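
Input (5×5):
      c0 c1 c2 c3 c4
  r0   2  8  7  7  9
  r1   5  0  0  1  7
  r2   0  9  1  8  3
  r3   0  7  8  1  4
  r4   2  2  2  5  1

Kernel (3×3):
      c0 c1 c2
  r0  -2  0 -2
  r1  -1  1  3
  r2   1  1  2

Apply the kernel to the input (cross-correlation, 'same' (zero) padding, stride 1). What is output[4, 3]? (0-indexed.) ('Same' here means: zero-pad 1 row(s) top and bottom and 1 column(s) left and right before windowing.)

-18

The receptive field on the zero-padded input at this output position is [8 1 4 / 2 5 1 / 0 0 0]. Elementwise product with the kernel and sum: 8·-2 + 4·-2 + 2·-1 + 5·1 + 1·3 + 0·1 + 0·1 + 0·2.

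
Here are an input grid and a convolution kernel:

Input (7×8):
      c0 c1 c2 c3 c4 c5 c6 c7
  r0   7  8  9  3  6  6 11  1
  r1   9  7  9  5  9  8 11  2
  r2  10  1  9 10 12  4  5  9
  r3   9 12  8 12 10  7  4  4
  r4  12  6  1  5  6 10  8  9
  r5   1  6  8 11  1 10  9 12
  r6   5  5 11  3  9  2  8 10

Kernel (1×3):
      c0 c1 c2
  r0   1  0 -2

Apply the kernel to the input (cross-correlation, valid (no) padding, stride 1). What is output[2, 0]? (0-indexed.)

-8

The receptive field on the input at this output position is [10 1 9]. Elementwise product with the kernel and sum: 10·1 + 9·-2.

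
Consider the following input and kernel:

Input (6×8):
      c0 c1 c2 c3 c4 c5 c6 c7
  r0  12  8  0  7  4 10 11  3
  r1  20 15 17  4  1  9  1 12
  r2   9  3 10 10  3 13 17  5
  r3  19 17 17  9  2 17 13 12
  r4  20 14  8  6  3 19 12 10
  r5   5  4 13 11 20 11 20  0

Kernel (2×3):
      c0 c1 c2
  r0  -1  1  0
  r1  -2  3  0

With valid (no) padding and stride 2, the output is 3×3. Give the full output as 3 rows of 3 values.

Output[0,0]: The receptive field on the input at this output position is [12 8 0 / 20 15 17]. Elementwise product with the kernel and sum: 12·-1 + 8·1 + 20·-2 + 15·3.

1 -15 31
7 -7 57
-4 5 9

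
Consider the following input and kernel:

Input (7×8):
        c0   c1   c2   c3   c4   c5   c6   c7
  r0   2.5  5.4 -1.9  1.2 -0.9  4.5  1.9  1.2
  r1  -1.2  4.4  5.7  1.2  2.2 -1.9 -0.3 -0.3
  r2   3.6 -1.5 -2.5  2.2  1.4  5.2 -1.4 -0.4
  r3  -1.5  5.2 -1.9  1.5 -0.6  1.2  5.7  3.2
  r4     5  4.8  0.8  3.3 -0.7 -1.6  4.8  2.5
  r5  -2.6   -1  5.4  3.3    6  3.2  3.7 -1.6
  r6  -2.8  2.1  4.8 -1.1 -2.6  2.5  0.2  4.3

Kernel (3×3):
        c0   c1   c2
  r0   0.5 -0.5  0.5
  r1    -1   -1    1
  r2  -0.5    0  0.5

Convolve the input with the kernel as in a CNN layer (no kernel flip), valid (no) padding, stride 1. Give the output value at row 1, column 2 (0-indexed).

The receptive field on the input at this output position is [5.7 1.2 2.2 / -2.5 2.2 1.4 / -1.9 1.5 -0.6]. Elementwise product with the kernel and sum: 5.7·0.5 + 1.2·-0.5 + 2.2·0.5 + -2.5·-1 + 2.2·-1 + 1.4·1 + -1.9·-0.5 + -0.6·0.5.

5.7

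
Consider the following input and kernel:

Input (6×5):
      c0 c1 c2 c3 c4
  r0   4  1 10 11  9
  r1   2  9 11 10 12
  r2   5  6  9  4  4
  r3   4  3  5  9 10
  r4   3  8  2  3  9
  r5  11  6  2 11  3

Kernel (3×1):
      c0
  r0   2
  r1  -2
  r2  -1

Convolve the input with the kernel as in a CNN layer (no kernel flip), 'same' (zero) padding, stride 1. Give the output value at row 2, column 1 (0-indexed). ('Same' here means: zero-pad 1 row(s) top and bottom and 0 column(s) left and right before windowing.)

3

The receptive field on the zero-padded input at this output position is [9 / 6 / 3]. Elementwise product with the kernel and sum: 9·2 + 6·-2 + 3·-1.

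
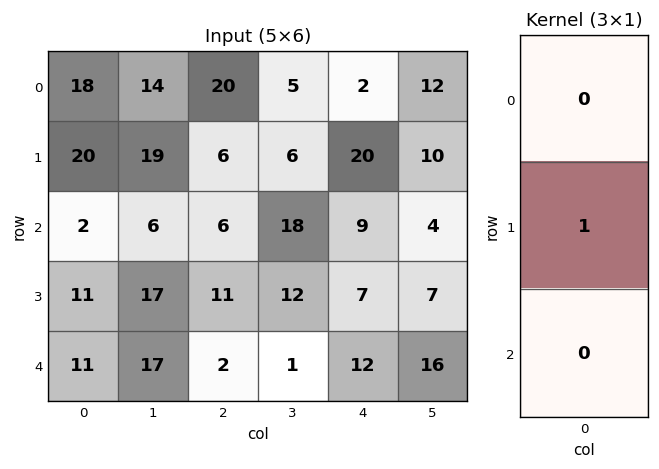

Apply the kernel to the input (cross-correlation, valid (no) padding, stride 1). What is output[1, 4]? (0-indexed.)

The receptive field on the input at this output position is [20 / 9 / 7]. Elementwise product with the kernel and sum: 9·1.

9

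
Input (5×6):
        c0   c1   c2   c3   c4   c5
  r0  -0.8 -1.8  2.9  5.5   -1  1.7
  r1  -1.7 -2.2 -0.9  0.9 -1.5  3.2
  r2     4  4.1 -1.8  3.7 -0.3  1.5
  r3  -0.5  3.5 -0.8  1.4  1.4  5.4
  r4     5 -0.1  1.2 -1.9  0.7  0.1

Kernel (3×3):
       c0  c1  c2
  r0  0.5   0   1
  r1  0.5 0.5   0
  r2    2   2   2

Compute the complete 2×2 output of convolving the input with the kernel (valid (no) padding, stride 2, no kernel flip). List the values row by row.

13.15 3.65
13.9 -0.9

Output[0,0]: The receptive field on the input at this output position is [-0.8 -1.8 2.9 / -1.7 -2.2 -0.9 / 4 4.1 -1.8]. Elementwise product with the kernel and sum: -0.8·0.5 + 2.9·1 + -1.7·0.5 + -2.2·0.5 + 4·2 + 4.1·2 + -1.8·2.
Output[0,1]: The receptive field on the input at this output position is [2.9 5.5 -1 / -0.9 0.9 -1.5 / -1.8 3.7 -0.3]. Elementwise product with the kernel and sum: 2.9·0.5 + -1·1 + -0.9·0.5 + 0.9·0.5 + -1.8·2 + 3.7·2 + -0.3·2.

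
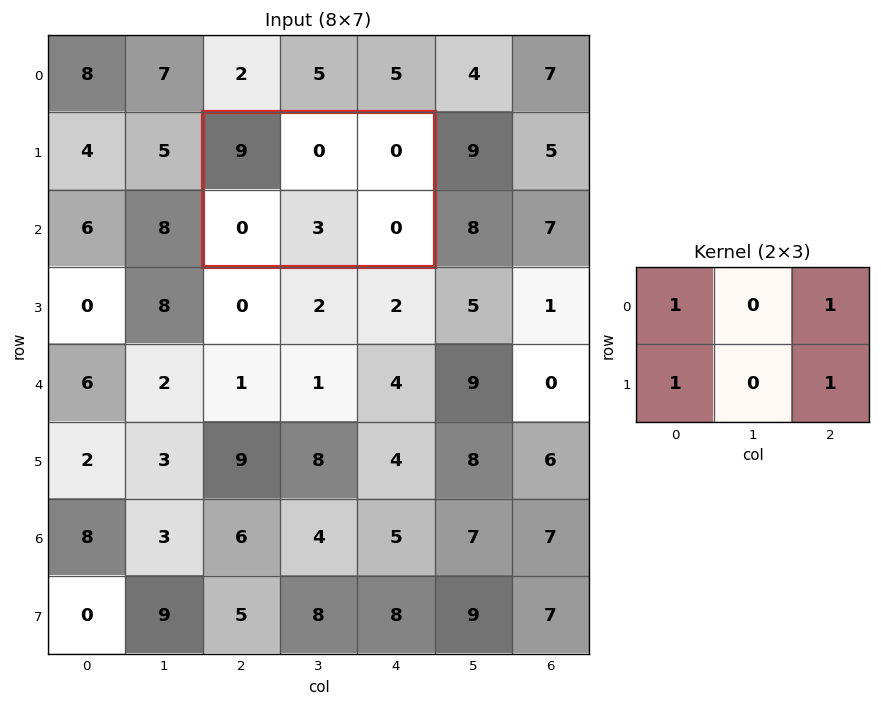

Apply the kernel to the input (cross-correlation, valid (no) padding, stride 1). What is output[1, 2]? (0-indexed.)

The receptive field on the input at this output position is [9 0 0 / 0 3 0]. Elementwise product with the kernel and sum: 9·1 + 0·1 + 0·1 + 0·1.

9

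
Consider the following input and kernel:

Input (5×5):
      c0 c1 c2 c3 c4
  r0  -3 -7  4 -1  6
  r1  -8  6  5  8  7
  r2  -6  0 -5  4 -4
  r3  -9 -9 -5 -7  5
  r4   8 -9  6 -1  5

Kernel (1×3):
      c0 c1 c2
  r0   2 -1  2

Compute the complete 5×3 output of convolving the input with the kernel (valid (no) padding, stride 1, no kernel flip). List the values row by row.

Output[0,0]: The receptive field on the input at this output position is [-3 -7 4]. Elementwise product with the kernel and sum: -3·2 + -7·-1 + 4·2.
Output[0,1]: The receptive field on the input at this output position is [-7 4 -1]. Elementwise product with the kernel and sum: -7·2 + 4·-1 + -1·2.

9 -20 21
-12 23 16
-22 13 -22
-19 -27 7
37 -26 23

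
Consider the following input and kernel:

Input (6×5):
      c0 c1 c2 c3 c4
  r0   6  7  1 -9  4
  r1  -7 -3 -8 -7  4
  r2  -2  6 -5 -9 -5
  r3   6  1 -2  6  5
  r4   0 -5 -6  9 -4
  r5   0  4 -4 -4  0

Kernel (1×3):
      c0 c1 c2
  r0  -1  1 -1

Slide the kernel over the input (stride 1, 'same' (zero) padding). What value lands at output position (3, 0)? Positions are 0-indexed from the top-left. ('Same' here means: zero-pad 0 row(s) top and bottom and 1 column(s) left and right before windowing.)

The receptive field on the zero-padded input at this output position is [0 6 1]. Elementwise product with the kernel and sum: 0·-1 + 6·1 + 1·-1.

5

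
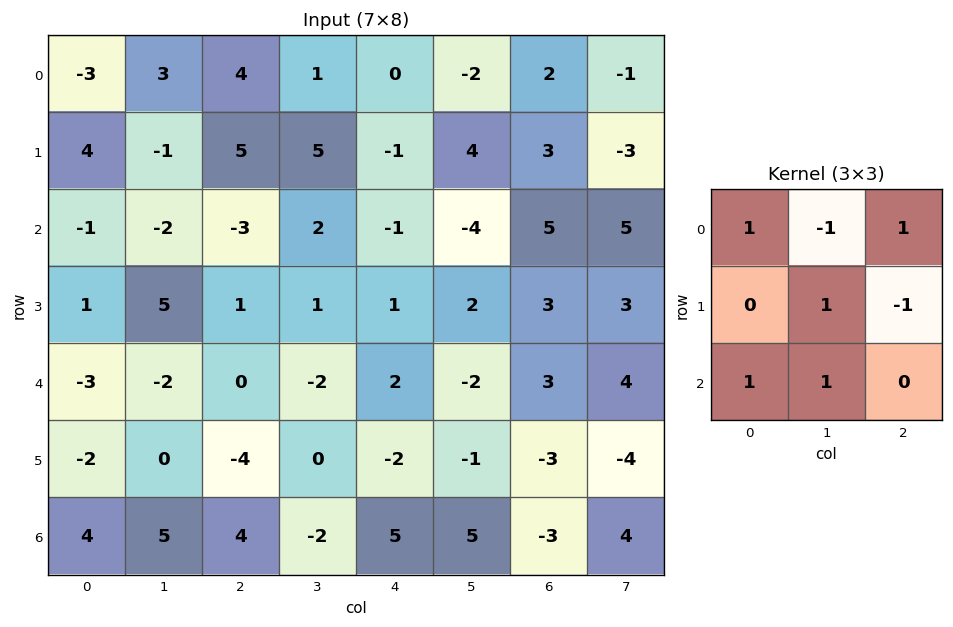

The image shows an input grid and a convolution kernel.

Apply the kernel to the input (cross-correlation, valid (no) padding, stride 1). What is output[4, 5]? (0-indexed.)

The receptive field on the input at this output position is [-2 3 4 / -1 -3 -4 / 5 -3 4]. Elementwise product with the kernel and sum: -2·1 + 3·-1 + 4·1 + -3·1 + -4·-1 + 5·1 + -3·1.

2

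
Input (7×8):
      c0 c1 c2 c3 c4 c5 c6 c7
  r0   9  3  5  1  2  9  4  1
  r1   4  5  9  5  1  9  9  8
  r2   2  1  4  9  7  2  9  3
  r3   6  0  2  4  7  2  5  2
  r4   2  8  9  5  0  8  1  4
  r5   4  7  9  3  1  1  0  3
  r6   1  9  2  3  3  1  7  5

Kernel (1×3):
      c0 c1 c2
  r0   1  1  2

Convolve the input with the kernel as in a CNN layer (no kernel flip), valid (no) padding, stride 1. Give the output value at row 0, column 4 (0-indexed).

19

The receptive field on the input at this output position is [2 9 4]. Elementwise product with the kernel and sum: 2·1 + 9·1 + 4·2.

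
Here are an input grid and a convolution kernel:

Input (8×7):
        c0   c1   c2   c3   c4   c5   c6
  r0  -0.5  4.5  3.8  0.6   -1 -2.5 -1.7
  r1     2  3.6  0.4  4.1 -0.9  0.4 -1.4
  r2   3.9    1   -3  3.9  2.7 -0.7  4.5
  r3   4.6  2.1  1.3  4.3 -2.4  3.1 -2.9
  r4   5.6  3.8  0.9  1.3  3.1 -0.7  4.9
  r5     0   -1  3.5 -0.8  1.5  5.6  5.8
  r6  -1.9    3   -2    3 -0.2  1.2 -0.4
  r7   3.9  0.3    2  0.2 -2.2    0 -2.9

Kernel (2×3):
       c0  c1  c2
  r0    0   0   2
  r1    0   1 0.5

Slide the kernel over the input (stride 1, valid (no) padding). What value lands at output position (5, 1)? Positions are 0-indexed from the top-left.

The receptive field on the input at this output position is [-1 3.5 -0.8 / 3 -2 3]. Elementwise product with the kernel and sum: -0.8·2 + -2·1 + 3·0.5.

-2.1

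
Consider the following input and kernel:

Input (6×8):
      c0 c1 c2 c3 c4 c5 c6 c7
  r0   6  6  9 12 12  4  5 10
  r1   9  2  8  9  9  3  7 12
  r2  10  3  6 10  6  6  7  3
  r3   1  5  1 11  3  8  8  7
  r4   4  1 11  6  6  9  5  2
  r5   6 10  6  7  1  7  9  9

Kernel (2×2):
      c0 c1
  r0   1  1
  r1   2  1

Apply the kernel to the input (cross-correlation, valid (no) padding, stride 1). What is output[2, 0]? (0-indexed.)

The receptive field on the input at this output position is [10 3 / 1 5]. Elementwise product with the kernel and sum: 10·1 + 3·1 + 1·2 + 5·1.

20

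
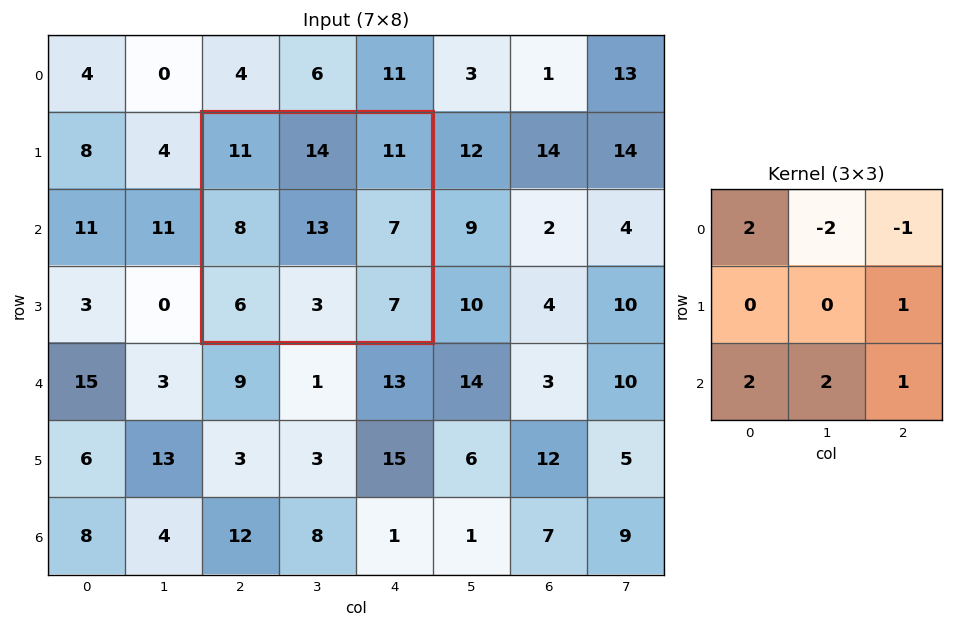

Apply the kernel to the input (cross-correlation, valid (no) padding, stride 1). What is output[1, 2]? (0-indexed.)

The receptive field on the input at this output position is [11 14 11 / 8 13 7 / 6 3 7]. Elementwise product with the kernel and sum: 11·2 + 14·-2 + 11·-1 + 7·1 + 6·2 + 3·2 + 7·1.

15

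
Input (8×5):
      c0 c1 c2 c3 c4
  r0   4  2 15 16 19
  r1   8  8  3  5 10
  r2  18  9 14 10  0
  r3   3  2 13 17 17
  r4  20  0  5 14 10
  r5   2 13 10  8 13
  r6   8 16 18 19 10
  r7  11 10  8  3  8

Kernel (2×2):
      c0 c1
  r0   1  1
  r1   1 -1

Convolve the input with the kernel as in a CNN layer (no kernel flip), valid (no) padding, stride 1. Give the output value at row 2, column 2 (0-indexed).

The receptive field on the input at this output position is [14 10 / 13 17]. Elementwise product with the kernel and sum: 14·1 + 10·1 + 13·1 + 17·-1.

20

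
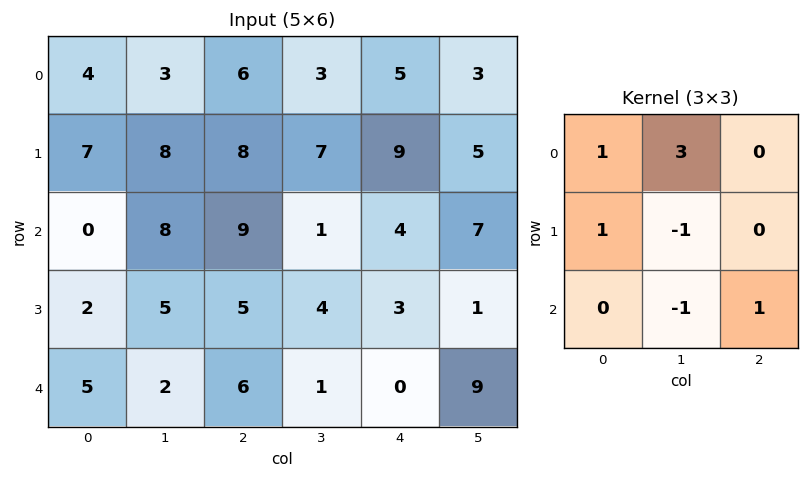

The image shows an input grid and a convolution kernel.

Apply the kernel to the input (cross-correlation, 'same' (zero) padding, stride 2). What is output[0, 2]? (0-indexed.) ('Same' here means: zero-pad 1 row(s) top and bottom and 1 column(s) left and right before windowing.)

The receptive field on the zero-padded input at this output position is [0 0 0 / 3 5 3 / 7 9 5]. Elementwise product with the kernel and sum: 0·1 + 0·3 + 3·1 + 5·-1 + 9·-1 + 5·1.

-6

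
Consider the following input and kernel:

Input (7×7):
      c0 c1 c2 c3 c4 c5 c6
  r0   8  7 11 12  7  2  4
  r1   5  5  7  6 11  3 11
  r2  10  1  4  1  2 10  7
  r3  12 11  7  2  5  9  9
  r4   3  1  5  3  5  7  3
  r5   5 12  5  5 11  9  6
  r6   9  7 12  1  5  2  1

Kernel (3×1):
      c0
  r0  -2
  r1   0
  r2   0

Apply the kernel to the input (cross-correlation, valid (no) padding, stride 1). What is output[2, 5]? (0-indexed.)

The receptive field on the input at this output position is [10 / 9 / 7]. Elementwise product with the kernel and sum: 10·-2.

-20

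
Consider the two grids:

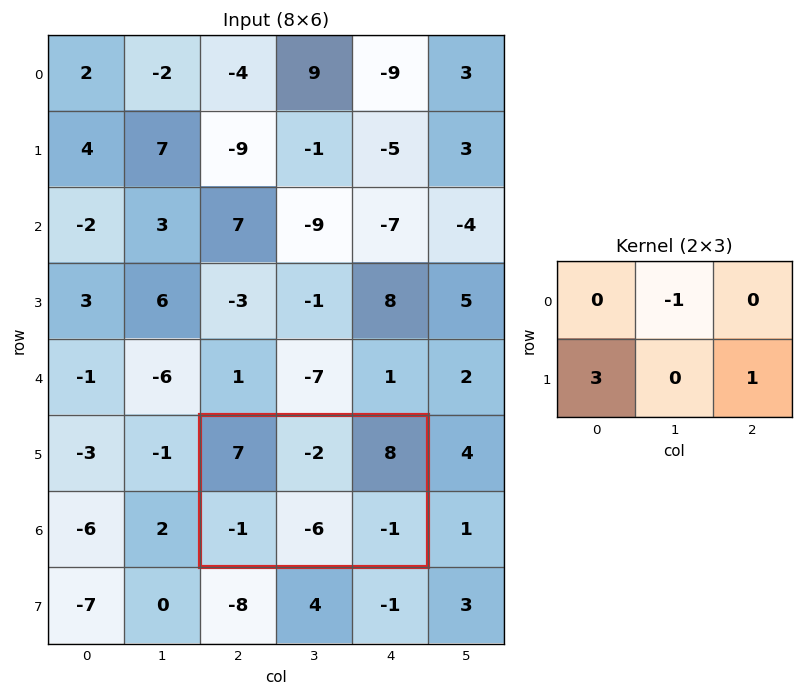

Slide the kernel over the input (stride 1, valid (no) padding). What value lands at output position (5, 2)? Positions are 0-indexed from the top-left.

The receptive field on the input at this output position is [7 -2 8 / -1 -6 -1]. Elementwise product with the kernel and sum: -2·-1 + -1·3 + -1·1.

-2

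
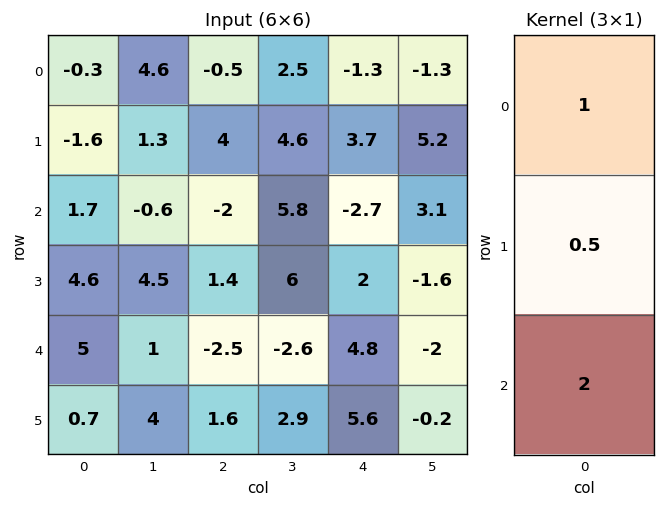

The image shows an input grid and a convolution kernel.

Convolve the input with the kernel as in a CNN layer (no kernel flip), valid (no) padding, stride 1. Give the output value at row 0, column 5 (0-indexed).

7.5

The receptive field on the input at this output position is [-1.3 / 5.2 / 3.1]. Elementwise product with the kernel and sum: -1.3·1 + 5.2·0.5 + 3.1·2.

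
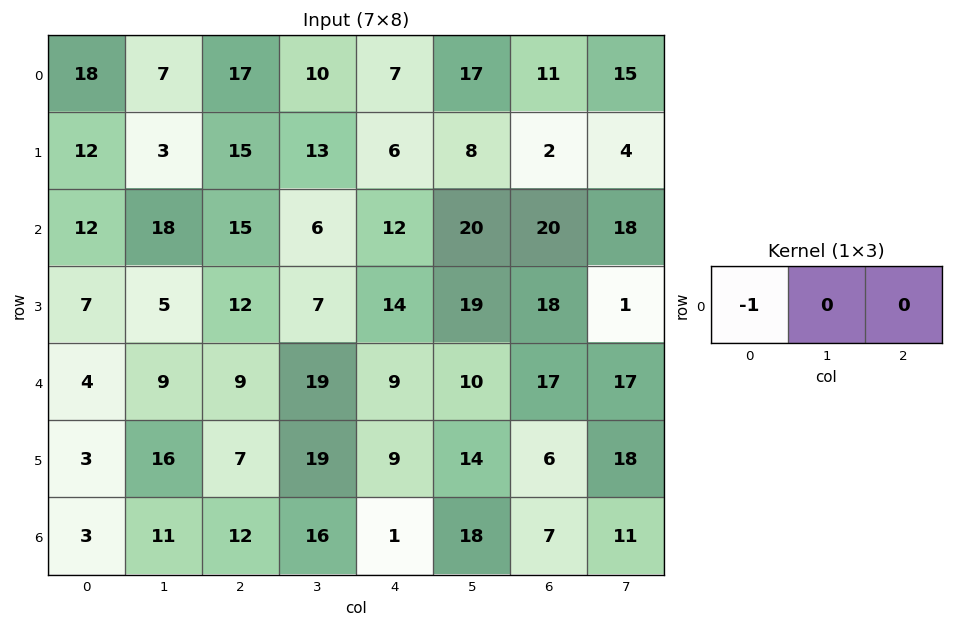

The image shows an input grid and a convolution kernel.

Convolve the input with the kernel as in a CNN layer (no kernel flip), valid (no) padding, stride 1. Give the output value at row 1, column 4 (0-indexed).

-6

The receptive field on the input at this output position is [6 8 2]. Elementwise product with the kernel and sum: 6·-1.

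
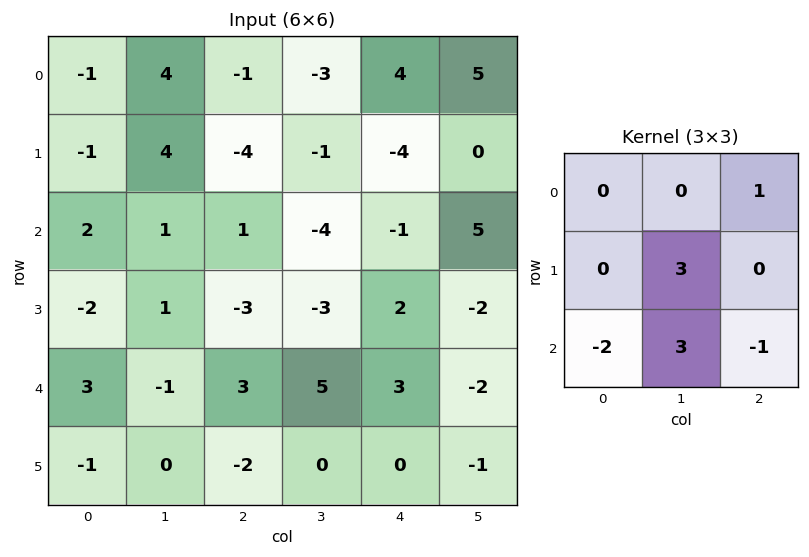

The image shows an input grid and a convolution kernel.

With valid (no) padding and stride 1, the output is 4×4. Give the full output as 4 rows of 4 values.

9 -10 -12 -7
9 -6 -21 11
-8 -7 -4 12
-2 0 21 8

Output[0,0]: The receptive field on the input at this output position is [-1 4 -1 / -1 4 -4 / 2 1 1]. Elementwise product with the kernel and sum: -1·1 + 4·3 + 2·-2 + 1·3 + 1·-1.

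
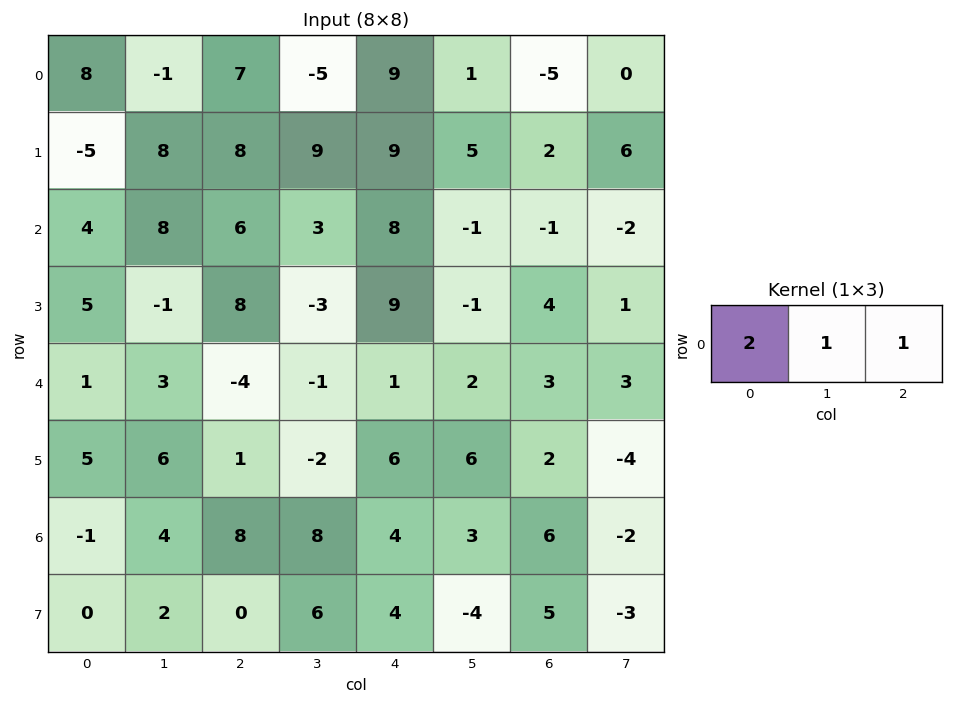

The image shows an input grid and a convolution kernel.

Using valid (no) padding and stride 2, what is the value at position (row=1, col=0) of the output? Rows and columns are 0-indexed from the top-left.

22

The receptive field on the input at this output position is [4 8 6]. Elementwise product with the kernel and sum: 4·2 + 8·1 + 6·1.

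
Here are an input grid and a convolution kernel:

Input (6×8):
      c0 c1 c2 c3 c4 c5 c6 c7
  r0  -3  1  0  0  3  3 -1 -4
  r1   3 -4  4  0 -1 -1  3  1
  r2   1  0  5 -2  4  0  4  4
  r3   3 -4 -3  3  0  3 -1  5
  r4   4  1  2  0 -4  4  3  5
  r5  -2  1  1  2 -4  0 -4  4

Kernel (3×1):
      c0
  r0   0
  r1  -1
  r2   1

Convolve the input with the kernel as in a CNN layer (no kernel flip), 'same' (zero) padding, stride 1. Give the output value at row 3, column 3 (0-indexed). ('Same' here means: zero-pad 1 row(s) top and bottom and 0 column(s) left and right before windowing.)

-3

The receptive field on the zero-padded input at this output position is [-2 / 3 / 0]. Elementwise product with the kernel and sum: 3·-1 + 0·1.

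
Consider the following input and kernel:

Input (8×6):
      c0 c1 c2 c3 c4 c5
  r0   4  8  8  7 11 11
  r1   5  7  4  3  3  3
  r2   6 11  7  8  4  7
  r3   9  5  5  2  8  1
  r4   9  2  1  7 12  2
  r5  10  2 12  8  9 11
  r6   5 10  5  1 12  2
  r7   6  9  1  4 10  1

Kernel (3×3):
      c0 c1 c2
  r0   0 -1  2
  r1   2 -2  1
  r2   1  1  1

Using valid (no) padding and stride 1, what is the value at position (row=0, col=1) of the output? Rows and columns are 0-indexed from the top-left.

The receptive field on the input at this output position is [8 8 7 / 7 4 3 / 11 7 8]. Elementwise product with the kernel and sum: 8·-1 + 7·2 + 7·2 + 4·-2 + 3·1 + 11·1 + 7·1 + 8·1.

41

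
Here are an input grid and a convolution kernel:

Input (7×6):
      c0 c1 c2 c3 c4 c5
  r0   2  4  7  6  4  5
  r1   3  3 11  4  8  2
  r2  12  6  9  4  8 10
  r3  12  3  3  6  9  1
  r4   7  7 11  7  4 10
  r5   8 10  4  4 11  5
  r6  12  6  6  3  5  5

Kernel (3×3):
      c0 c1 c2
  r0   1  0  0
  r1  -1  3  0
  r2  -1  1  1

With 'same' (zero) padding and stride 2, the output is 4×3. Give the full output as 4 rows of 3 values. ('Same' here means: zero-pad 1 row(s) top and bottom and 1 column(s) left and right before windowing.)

Output[0,0]: The receptive field on the zero-padded input at this output position is [0 0 0 / 0 2 4 / 0 3 3]. Elementwise product with the kernel and sum: 0·1 + 0·-1 + 2·3 + 0·-1 + 3·1 + 3·1.

12 29 12
51 30 28
39 27 23
36 22 16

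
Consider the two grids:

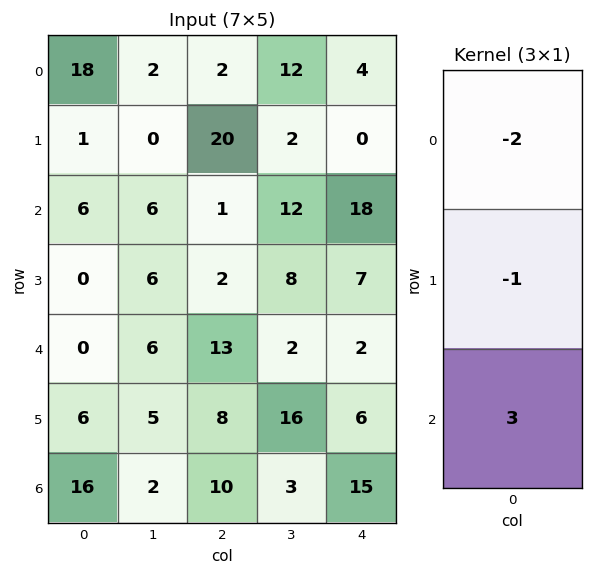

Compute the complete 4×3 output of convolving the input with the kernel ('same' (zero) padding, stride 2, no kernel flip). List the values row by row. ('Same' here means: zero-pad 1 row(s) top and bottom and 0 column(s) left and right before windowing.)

Output[0,0]: The receptive field on the zero-padded input at this output position is [0 / 18 / 1]. Elementwise product with the kernel and sum: 0·-2 + 18·-1 + 1·3.
Output[0,1]: The receptive field on the zero-padded input at this output position is [0 / 2 / 20]. Elementwise product with the kernel and sum: 0·-2 + 2·-1 + 20·3.

-15 58 -4
-8 -35 3
18 7 2
-28 -26 -27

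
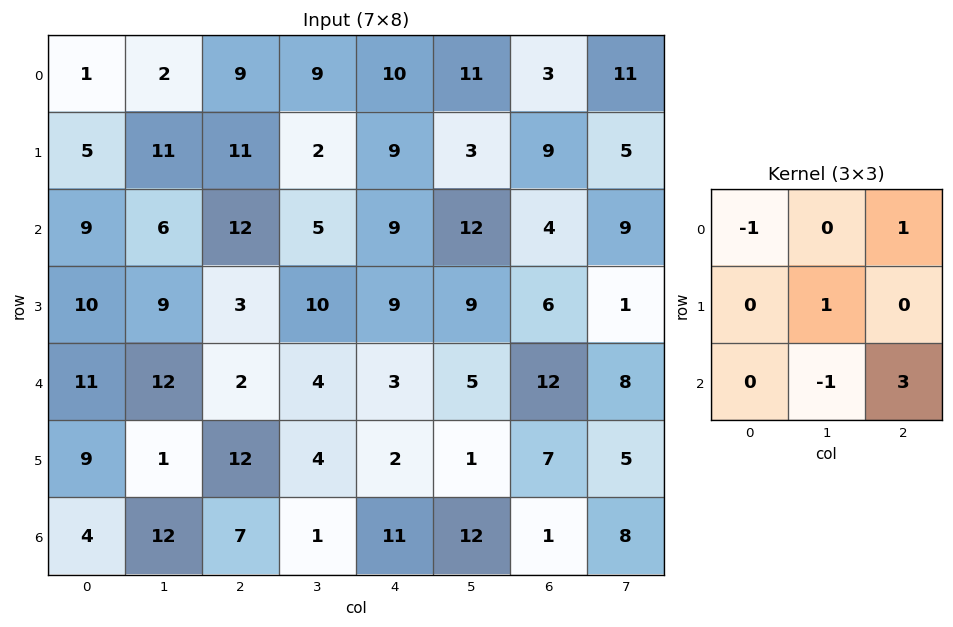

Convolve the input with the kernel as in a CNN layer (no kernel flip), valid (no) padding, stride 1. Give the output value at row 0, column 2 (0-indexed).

25

The receptive field on the input at this output position is [9 9 10 / 11 2 9 / 12 5 9]. Elementwise product with the kernel and sum: 9·-1 + 10·1 + 2·1 + 5·-1 + 9·3.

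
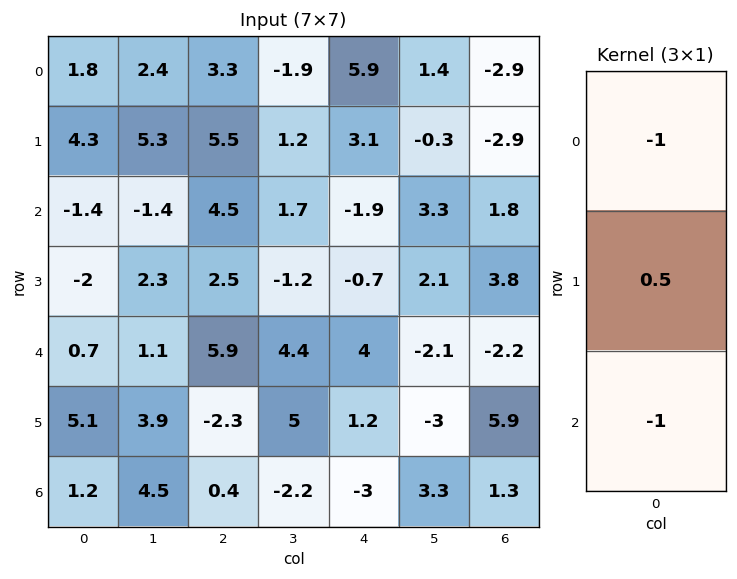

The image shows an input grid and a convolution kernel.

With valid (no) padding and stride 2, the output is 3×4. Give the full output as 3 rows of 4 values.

1.75 -5.05 -2.45 -0.35
-0.3 -9.15 -2.45 2.3
0.65 -7.45 -0.4 3.85

Output[0,0]: The receptive field on the input at this output position is [1.8 / 4.3 / -1.4]. Elementwise product with the kernel and sum: 1.8·-1 + 4.3·0.5 + -1.4·-1.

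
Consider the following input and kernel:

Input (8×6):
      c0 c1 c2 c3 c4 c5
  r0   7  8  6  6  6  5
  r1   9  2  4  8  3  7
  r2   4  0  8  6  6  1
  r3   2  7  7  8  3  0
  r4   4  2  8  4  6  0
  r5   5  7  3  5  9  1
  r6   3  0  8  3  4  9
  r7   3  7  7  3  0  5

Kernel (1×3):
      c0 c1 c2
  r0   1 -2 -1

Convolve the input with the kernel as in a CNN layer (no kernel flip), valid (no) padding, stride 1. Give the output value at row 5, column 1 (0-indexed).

The receptive field on the input at this output position is [7 3 5]. Elementwise product with the kernel and sum: 7·1 + 3·-2 + 5·-1.

-4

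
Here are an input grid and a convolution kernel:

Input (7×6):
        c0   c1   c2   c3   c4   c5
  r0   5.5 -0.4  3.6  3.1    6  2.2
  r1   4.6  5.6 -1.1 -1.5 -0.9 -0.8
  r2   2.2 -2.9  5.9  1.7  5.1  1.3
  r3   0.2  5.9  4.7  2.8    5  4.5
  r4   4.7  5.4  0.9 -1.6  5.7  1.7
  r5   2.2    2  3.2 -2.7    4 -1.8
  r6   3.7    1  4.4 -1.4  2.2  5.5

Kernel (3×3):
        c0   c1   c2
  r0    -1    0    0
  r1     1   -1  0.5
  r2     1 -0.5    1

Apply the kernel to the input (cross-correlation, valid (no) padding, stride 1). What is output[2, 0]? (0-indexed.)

-2.65

The receptive field on the input at this output position is [2.2 -2.9 5.9 / 0.2 5.9 4.7 / 4.7 5.4 0.9]. Elementwise product with the kernel and sum: 2.2·-1 + 0.2·1 + 5.9·-1 + 4.7·0.5 + 4.7·1 + 5.4·-0.5 + 0.9·1.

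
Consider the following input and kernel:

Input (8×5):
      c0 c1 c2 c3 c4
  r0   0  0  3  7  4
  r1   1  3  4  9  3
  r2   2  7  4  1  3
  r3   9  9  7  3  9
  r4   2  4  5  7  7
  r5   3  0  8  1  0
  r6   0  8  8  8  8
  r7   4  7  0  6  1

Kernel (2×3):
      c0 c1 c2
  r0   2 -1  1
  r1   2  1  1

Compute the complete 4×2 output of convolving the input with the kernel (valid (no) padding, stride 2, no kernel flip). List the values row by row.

12 23
35 36
19 27
15 23

Output[0,0]: The receptive field on the input at this output position is [0 0 3 / 1 3 4]. Elementwise product with the kernel and sum: 0·2 + 0·-1 + 3·1 + 1·2 + 3·1 + 4·1.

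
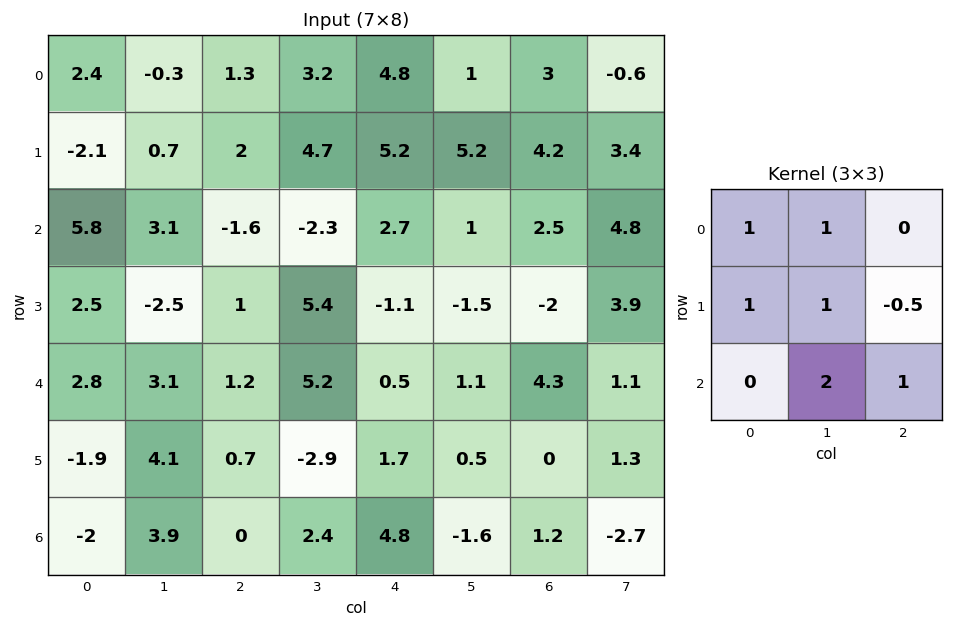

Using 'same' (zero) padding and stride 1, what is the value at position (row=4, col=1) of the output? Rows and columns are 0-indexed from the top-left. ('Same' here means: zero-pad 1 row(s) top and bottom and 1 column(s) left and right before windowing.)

14.2

The receptive field on the zero-padded input at this output position is [2.5 -2.5 1 / 2.8 3.1 1.2 / -1.9 4.1 0.7]. Elementwise product with the kernel and sum: 2.5·1 + -2.5·1 + 2.8·1 + 3.1·1 + 1.2·-0.5 + 4.1·2 + 0.7·1.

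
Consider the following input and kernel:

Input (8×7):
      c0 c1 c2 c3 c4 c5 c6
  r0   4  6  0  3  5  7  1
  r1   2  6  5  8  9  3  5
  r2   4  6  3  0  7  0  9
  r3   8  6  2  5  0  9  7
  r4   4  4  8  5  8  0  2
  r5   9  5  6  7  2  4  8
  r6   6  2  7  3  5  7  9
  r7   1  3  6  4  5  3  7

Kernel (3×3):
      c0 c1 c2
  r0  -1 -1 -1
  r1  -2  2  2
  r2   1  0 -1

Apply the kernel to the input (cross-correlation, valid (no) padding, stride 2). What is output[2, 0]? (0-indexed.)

The receptive field on the input at this output position is [4 4 8 / 9 5 6 / 6 2 7]. Elementwise product with the kernel and sum: 4·-1 + 4·-1 + 8·-1 + 9·-2 + 5·2 + 6·2 + 6·1 + 7·-1.

-13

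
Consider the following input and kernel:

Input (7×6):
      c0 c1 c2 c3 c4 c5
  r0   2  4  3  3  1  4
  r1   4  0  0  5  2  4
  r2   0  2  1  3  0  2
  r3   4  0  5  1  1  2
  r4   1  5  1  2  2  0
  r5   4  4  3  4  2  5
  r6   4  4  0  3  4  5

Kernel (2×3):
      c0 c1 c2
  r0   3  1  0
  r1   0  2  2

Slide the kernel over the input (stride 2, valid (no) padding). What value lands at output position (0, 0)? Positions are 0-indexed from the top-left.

10

The receptive field on the input at this output position is [2 4 3 / 4 0 0]. Elementwise product with the kernel and sum: 2·3 + 4·1 + 0·2 + 0·2.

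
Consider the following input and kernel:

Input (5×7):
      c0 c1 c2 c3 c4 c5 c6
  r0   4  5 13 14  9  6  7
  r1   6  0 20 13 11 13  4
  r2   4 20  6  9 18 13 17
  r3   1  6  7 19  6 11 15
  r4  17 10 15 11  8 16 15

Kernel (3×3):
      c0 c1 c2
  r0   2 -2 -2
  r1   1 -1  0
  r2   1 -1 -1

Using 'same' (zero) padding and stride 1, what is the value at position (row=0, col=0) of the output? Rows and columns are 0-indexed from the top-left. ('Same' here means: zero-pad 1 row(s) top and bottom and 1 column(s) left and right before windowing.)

The receptive field on the zero-padded input at this output position is [0 0 0 / 0 4 5 / 0 6 0]. Elementwise product with the kernel and sum: 0·2 + 0·-2 + 0·-2 + 0·1 + 4·-1 + 0·1 + 6·-1 + 0·-1.

-10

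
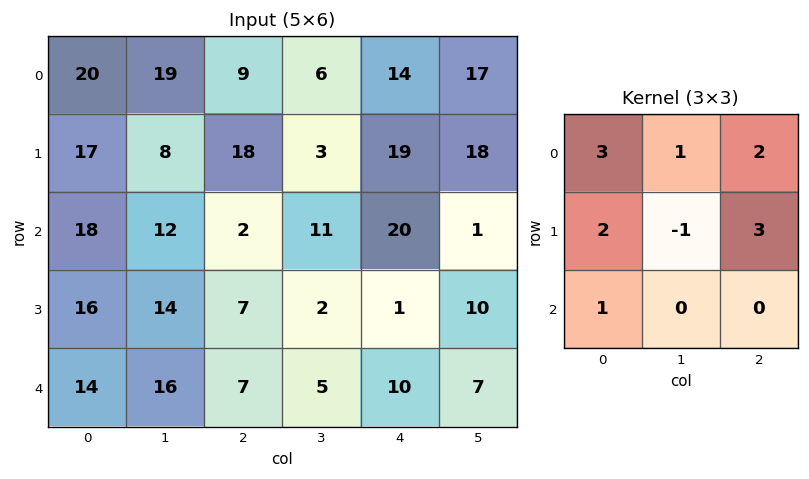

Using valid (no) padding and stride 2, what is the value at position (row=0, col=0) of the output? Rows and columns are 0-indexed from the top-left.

195

The receptive field on the input at this output position is [20 19 9 / 17 8 18 / 18 12 2]. Elementwise product with the kernel and sum: 20·3 + 19·1 + 9·2 + 17·2 + 8·-1 + 18·3 + 18·1.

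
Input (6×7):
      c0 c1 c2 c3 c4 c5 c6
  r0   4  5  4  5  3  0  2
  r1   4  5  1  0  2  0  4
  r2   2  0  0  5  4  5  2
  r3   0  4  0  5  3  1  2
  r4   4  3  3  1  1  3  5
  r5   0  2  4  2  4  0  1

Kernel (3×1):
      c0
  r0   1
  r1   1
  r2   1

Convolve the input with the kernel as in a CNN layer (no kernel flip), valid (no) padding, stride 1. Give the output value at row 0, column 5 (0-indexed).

The receptive field on the input at this output position is [0 / 0 / 5]. Elementwise product with the kernel and sum: 0·1 + 0·1 + 5·1.

5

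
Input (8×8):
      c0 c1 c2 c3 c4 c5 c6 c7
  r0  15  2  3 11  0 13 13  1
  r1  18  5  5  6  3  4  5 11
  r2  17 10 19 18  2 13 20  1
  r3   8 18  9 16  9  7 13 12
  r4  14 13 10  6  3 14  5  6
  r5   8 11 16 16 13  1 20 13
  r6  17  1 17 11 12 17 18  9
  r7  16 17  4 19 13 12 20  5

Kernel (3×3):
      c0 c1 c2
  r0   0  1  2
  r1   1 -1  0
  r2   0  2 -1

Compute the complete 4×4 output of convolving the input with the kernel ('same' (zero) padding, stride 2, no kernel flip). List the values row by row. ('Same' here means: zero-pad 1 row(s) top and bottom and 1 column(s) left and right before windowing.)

16 3 13 -1
9 10 38 34
35 60 51 73
28 21 28 80

Output[0,0]: The receptive field on the zero-padded input at this output position is [0 0 0 / 0 15 2 / 0 18 5]. Elementwise product with the kernel and sum: 0·1 + 0·2 + 0·1 + 15·-1 + 18·2 + 5·-1.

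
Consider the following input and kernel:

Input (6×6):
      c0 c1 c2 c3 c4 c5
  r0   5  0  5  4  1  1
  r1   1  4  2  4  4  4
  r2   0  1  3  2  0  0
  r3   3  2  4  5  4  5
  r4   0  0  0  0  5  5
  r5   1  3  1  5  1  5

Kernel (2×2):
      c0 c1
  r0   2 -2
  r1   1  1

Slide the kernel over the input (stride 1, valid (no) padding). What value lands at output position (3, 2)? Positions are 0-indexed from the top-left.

The receptive field on the input at this output position is [4 5 / 0 0]. Elementwise product with the kernel and sum: 4·2 + 5·-2 + 0·1 + 0·1.

-2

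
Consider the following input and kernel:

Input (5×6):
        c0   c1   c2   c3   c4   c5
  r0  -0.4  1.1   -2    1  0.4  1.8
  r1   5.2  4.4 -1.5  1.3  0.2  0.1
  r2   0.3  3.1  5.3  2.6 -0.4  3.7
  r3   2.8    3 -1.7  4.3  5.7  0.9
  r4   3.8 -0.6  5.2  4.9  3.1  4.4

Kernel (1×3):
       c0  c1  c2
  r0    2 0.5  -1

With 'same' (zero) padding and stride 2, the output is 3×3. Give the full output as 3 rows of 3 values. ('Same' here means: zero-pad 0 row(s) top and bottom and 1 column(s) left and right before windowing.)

Output[0,0]: The receptive field on the zero-padded input at this output position is [0 -0.4 1.1]. Elementwise product with the kernel and sum: 0·2 + -0.4·0.5 + 1.1·-1.

-1.3 0.2 0.4
-2.95 6.25 1.3
2.5 -3.5 6.95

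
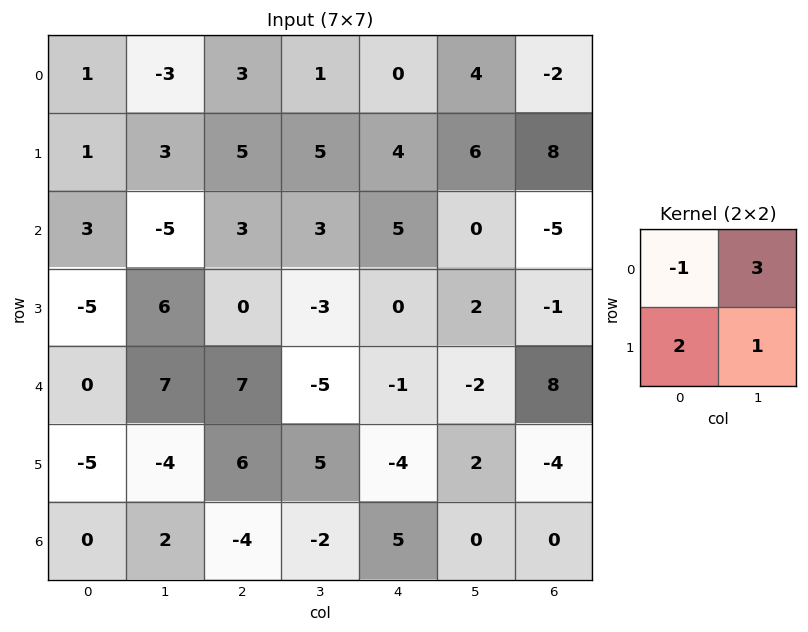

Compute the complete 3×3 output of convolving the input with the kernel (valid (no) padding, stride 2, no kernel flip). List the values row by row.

Output[0,0]: The receptive field on the input at this output position is [1 -3 / 1 3]. Elementwise product with the kernel and sum: 1·-1 + -3·3 + 1·2 + 3·1.

-5 15 26
-22 3 -3
7 -5 -11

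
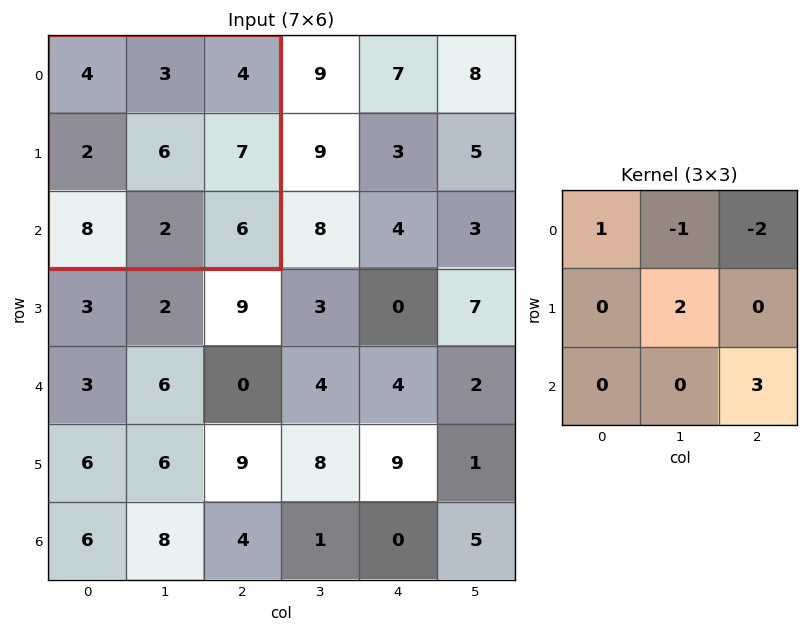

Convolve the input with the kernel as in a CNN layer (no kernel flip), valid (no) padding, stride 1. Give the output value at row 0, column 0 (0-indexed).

The receptive field on the input at this output position is [4 3 4 / 2 6 7 / 8 2 6]. Elementwise product with the kernel and sum: 4·1 + 3·-1 + 4·-2 + 6·2 + 6·3.

23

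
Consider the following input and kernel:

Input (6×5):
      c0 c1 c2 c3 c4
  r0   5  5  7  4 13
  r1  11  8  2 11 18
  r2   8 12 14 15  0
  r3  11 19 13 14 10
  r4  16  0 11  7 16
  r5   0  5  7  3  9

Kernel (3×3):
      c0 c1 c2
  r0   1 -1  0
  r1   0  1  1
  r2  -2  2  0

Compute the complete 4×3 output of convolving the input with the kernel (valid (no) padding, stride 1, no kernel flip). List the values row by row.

18 15 34
45 23 8
-4 47 15
13 28 14

Output[0,0]: The receptive field on the input at this output position is [5 5 7 / 11 8 2 / 8 12 14]. Elementwise product with the kernel and sum: 5·1 + 5·-1 + 8·1 + 2·1 + 8·-2 + 12·2.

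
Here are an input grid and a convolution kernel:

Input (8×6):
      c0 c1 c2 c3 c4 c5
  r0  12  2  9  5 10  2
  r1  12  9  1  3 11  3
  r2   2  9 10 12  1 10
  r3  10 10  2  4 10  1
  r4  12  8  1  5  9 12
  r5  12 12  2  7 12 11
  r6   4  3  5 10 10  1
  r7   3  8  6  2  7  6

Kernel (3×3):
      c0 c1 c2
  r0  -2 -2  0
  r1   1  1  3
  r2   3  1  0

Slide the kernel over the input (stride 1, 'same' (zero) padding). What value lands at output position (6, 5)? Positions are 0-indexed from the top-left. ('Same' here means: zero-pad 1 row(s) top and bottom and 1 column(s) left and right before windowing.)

-8

The receptive field on the zero-padded input at this output position is [12 11 0 / 10 1 0 / 7 6 0]. Elementwise product with the kernel and sum: 12·-2 + 11·-2 + 10·1 + 1·1 + 0·3 + 7·3 + 6·1.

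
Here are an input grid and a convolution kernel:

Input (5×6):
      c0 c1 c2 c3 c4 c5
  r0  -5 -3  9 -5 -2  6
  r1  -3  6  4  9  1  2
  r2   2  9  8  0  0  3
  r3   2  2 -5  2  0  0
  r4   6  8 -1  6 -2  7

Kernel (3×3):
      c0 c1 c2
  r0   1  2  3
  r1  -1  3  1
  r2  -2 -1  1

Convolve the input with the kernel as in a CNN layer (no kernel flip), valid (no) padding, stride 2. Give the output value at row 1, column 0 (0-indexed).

The receptive field on the input at this output position is [2 9 8 / 2 2 -5 / 6 8 -1]. Elementwise product with the kernel and sum: 2·1 + 9·2 + 8·3 + 2·-1 + 2·3 + -5·1 + 6·-2 + 8·-1 + -1·1.

22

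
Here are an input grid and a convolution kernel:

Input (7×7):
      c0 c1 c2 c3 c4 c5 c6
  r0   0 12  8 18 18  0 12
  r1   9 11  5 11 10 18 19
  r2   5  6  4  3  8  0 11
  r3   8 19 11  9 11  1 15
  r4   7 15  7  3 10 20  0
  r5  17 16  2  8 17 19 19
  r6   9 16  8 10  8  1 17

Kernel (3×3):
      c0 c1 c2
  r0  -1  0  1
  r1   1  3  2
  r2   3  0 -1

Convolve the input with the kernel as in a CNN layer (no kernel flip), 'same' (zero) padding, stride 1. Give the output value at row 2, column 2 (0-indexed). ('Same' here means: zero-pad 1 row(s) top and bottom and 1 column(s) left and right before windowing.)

The receptive field on the zero-padded input at this output position is [11 5 11 / 6 4 3 / 19 11 9]. Elementwise product with the kernel and sum: 11·-1 + 11·1 + 6·1 + 4·3 + 3·2 + 19·3 + 9·-1.

72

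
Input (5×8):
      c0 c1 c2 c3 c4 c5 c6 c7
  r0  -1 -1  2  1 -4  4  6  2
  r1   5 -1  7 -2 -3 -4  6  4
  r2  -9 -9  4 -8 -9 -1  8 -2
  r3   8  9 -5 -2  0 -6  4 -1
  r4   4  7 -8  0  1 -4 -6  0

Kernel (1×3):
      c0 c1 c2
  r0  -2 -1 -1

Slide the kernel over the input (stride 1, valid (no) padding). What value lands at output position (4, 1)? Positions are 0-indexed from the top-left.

The receptive field on the input at this output position is [7 -8 0]. Elementwise product with the kernel and sum: 7·-2 + -8·-1 + 0·-1.

-6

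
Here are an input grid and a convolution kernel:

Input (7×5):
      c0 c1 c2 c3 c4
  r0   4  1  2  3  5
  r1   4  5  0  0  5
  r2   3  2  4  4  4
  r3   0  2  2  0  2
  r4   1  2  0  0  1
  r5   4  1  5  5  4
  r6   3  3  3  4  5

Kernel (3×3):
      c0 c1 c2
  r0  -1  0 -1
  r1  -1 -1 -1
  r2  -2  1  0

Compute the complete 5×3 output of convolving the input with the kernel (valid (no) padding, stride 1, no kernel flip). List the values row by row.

-19 -9 -16
-11 -17 -21
-11 -14 -12
-12 -1 -10
-14 -16 -17

Output[0,0]: The receptive field on the input at this output position is [4 1 2 / 4 5 0 / 3 2 4]. Elementwise product with the kernel and sum: 4·-1 + 2·-1 + 4·-1 + 5·-1 + 0·-1 + 3·-2 + 2·1.
Output[0,1]: The receptive field on the input at this output position is [1 2 3 / 5 0 0 / 2 4 4]. Elementwise product with the kernel and sum: 1·-1 + 3·-1 + 5·-1 + 0·-1 + 0·-1 + 2·-2 + 4·1.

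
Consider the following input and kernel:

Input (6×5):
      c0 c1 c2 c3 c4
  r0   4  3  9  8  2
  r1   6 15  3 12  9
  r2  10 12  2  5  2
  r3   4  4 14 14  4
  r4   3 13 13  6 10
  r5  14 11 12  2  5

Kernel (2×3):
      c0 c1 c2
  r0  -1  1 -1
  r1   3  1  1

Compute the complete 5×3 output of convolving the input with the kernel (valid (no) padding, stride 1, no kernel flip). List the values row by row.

Output[0,0]: The receptive field on the input at this output position is [4 3 9 / 6 15 3]. Elementwise product with the kernel and sum: 4·-1 + 3·1 + 9·-1 + 6·3 + 15·1 + 3·1.

26 58 27
50 19 13
30 25 61
21 54 51
62 41 26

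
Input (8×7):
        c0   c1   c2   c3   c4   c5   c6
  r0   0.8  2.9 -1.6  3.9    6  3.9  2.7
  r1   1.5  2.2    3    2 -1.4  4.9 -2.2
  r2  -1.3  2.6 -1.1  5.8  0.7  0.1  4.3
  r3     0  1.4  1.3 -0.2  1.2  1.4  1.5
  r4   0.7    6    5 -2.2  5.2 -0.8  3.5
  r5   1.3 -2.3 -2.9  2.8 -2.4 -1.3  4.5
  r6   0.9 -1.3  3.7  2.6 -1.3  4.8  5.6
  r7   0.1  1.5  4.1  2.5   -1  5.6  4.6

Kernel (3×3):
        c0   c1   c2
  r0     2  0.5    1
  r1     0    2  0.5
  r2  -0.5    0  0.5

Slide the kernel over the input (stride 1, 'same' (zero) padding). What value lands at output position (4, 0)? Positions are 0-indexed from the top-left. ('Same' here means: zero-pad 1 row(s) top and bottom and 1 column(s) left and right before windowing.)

The receptive field on the zero-padded input at this output position is [0 0 1.4 / 0 0.7 6 / 0 1.3 -2.3]. Elementwise product with the kernel and sum: 0·2 + 0·0.5 + 1.4·1 + 0.7·2 + 6·0.5 + 0·-0.5 + -2.3·0.5.

4.65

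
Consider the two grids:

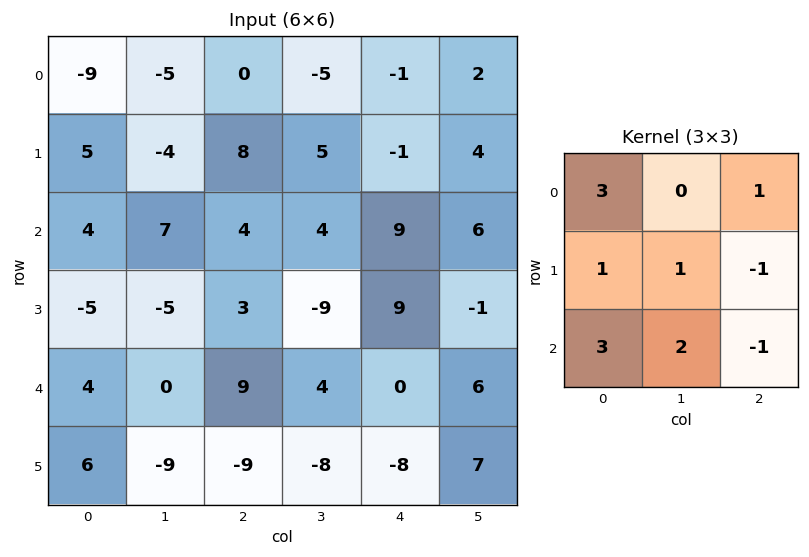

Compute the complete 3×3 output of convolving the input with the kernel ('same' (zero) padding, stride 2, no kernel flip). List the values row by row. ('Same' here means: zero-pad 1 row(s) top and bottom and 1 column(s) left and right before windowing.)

Output[0,0]: The receptive field on the zero-padded input at this output position is [0 0 0 / 0 -9 -5 / 0 5 -4]. Elementwise product with the kernel and sum: 0·3 + 0·1 + 0·1 + -9·1 + -5·-1 + 0·3 + 5·2 + -4·-1.
Output[0,1]: The receptive field on the zero-padded input at this output position is [0 0 0 / -5 0 -5 / -4 8 5]. Elementwise product with the kernel and sum: 0·3 + 0·1 + -5·1 + 0·1 + -5·-1 + -4·3 + 8·2 + 5·-1.

10 -1 1
-12 0 18
20 -56 -77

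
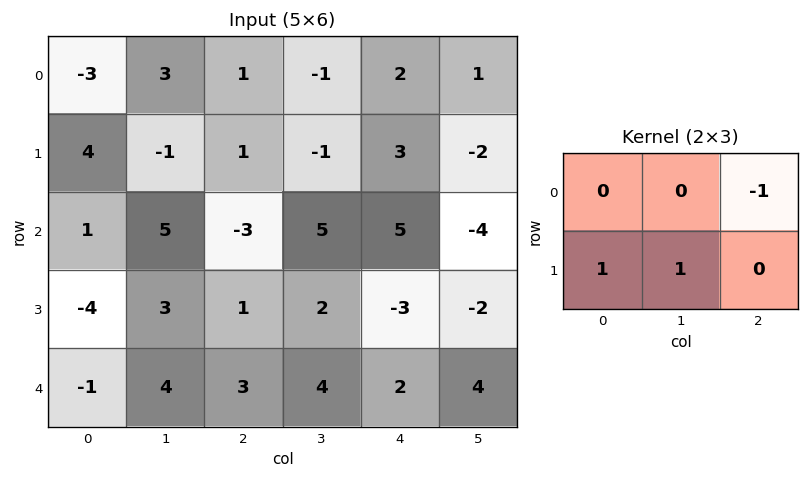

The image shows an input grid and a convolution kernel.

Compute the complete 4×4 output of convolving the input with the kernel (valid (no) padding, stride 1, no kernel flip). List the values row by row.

Output[0,0]: The receptive field on the input at this output position is [-3 3 1 / 4 -1 1]. Elementwise product with the kernel and sum: 1·-1 + 4·1 + -1·1.

2 1 -2 1
5 3 -1 12
2 -1 -2 3
2 5 10 8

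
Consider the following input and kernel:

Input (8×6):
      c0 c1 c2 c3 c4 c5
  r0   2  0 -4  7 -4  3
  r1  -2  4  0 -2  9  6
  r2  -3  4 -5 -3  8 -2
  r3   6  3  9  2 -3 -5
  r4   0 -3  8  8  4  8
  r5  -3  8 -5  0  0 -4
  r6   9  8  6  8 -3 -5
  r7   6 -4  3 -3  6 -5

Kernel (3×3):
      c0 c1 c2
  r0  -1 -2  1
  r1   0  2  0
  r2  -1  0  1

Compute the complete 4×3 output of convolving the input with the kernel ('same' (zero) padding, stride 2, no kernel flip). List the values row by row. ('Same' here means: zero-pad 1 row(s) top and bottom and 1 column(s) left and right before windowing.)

8 -14 0
5 -17 -1
-1 -11 3
28 15 -12

Output[0,0]: The receptive field on the zero-padded input at this output position is [0 0 0 / 0 2 0 / 0 -2 4]. Elementwise product with the kernel and sum: 0·-1 + 0·-2 + 0·1 + 2·2 + 0·-1 + 4·1.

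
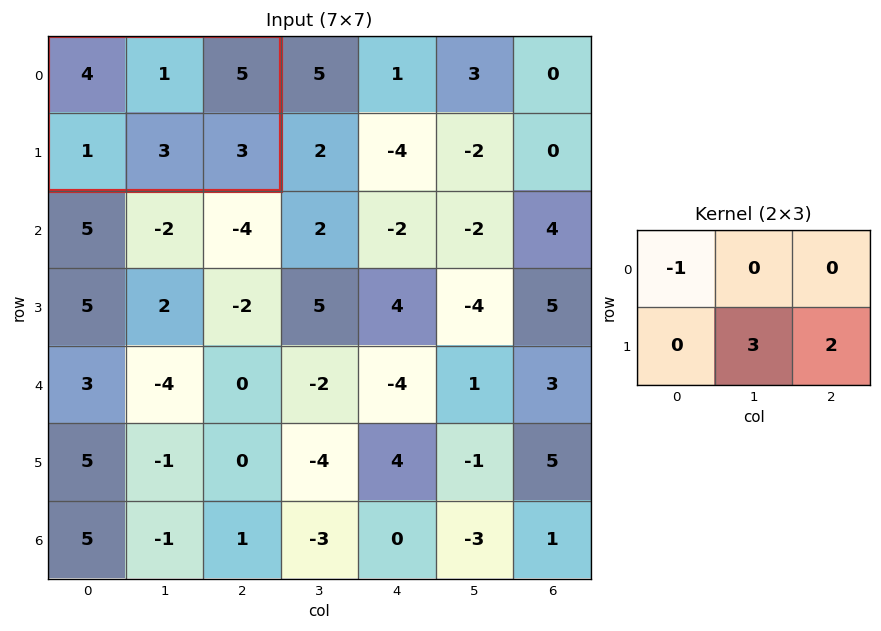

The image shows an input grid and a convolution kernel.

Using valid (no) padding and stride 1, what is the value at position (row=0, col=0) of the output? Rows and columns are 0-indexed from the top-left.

11

The receptive field on the input at this output position is [4 1 5 / 1 3 3]. Elementwise product with the kernel and sum: 4·-1 + 3·3 + 3·2.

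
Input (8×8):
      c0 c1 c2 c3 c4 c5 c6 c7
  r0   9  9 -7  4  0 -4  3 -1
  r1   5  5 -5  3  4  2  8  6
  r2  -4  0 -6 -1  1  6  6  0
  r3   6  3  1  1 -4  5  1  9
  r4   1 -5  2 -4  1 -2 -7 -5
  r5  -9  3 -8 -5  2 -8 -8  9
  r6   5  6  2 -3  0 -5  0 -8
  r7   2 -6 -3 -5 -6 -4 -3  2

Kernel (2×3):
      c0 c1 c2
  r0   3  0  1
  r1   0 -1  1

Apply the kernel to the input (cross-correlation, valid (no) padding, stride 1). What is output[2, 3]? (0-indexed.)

12

The receptive field on the input at this output position is [-1 1 6 / 1 -4 5]. Elementwise product with the kernel and sum: -1·3 + 6·1 + -4·-1 + 5·1.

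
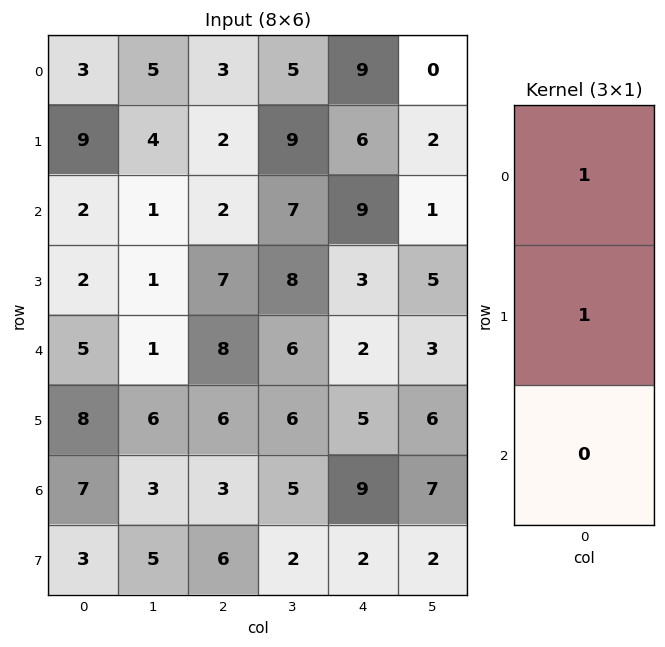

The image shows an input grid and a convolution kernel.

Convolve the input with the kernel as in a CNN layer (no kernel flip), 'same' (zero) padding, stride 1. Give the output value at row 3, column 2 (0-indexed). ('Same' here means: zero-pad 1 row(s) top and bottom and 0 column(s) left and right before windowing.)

The receptive field on the zero-padded input at this output position is [2 / 7 / 8]. Elementwise product with the kernel and sum: 2·1 + 7·1.

9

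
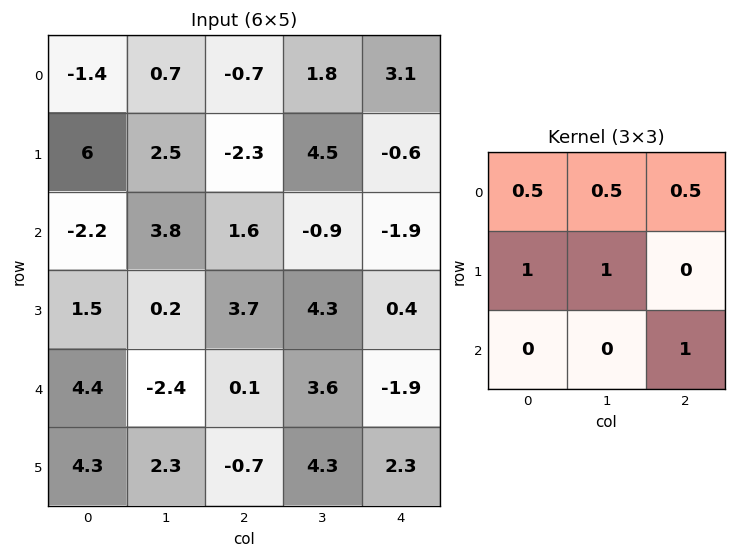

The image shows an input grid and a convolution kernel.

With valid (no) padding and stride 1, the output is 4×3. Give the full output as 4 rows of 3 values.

9.4 0.2 2.4
8.4 12.05 1.9
3.4 9.75 5.5
4 6.1 10.2

Output[0,0]: The receptive field on the input at this output position is [-1.4 0.7 -0.7 / 6 2.5 -2.3 / -2.2 3.8 1.6]. Elementwise product with the kernel and sum: -1.4·0.5 + 0.7·0.5 + -0.7·0.5 + 6·1 + 2.5·1 + 1.6·1.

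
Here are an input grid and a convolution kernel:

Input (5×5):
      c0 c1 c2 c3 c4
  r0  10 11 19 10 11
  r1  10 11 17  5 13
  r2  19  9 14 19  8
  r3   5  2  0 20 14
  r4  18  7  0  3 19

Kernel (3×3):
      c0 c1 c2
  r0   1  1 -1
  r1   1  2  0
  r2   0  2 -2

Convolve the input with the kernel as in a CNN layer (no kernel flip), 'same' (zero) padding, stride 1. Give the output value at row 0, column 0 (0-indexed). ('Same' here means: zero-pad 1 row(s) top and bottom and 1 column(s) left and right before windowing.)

The receptive field on the zero-padded input at this output position is [0 0 0 / 0 10 11 / 0 10 11]. Elementwise product with the kernel and sum: 0·1 + 0·1 + 0·-1 + 0·1 + 10·2 + 10·2 + 11·-2.

18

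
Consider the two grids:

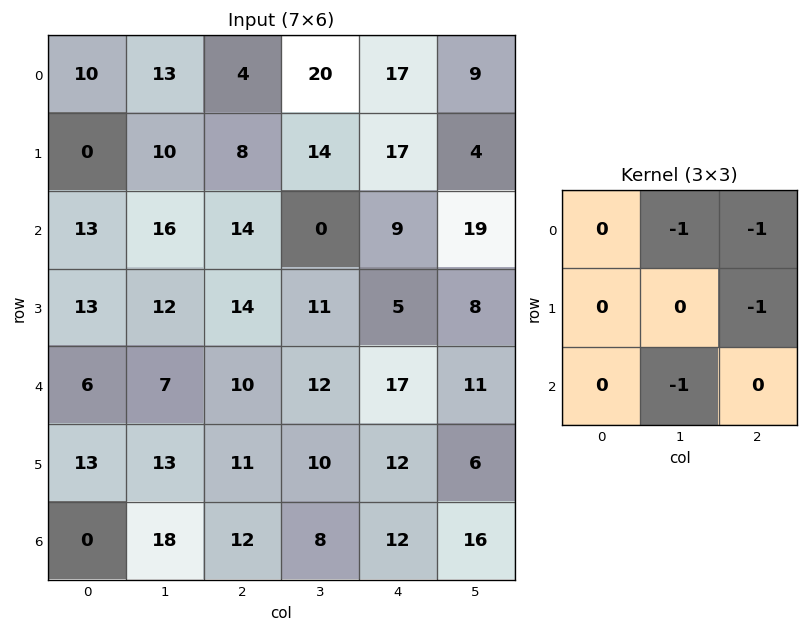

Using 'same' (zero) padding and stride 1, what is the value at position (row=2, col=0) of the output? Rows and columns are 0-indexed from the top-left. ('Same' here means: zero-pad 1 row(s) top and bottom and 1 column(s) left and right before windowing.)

The receptive field on the zero-padded input at this output position is [0 0 10 / 0 13 16 / 0 13 12]. Elementwise product with the kernel and sum: 0·-1 + 10·-1 + 16·-1 + 13·-1.

-39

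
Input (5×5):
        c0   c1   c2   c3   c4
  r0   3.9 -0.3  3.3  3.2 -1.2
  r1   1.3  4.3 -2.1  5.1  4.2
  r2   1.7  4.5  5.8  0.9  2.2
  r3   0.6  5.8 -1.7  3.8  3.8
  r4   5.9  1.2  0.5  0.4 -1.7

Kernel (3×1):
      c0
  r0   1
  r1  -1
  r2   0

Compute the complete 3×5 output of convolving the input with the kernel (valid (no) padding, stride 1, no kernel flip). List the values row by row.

Output[0,0]: The receptive field on the input at this output position is [3.9 / 1.3 / 1.7]. Elementwise product with the kernel and sum: 3.9·1 + 1.3·-1.

2.6 -4.6 5.4 -1.9 -5.4
-0.4 -0.2 -7.9 4.2 2
1.1 -1.3 7.5 -2.9 -1.6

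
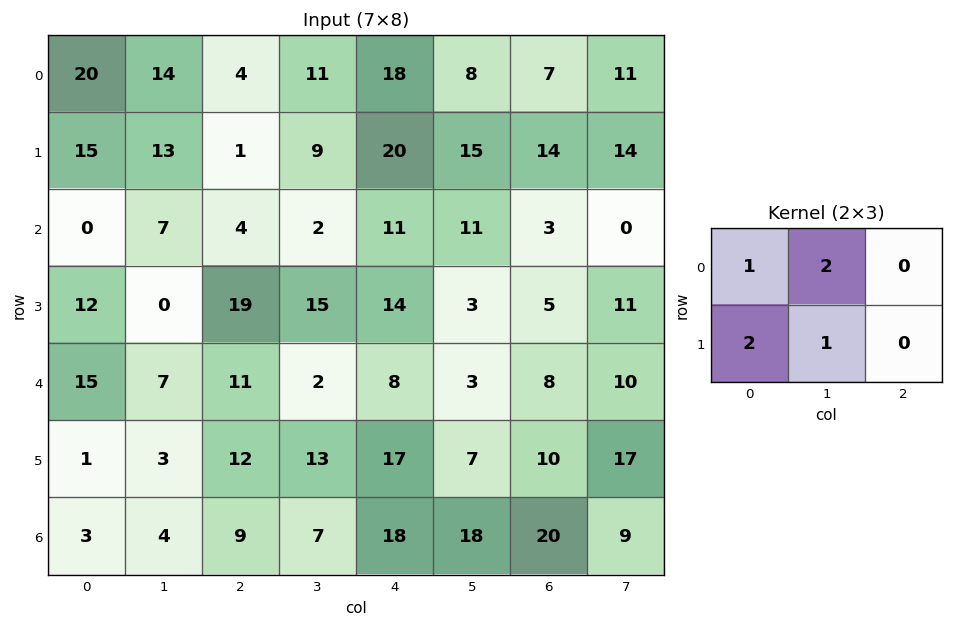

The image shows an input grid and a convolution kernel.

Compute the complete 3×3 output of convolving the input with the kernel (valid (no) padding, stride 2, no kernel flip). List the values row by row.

Output[0,0]: The receptive field on the input at this output position is [20 14 4 / 15 13 1]. Elementwise product with the kernel and sum: 20·1 + 14·2 + 15·2 + 13·1.

91 37 89
38 61 64
34 52 55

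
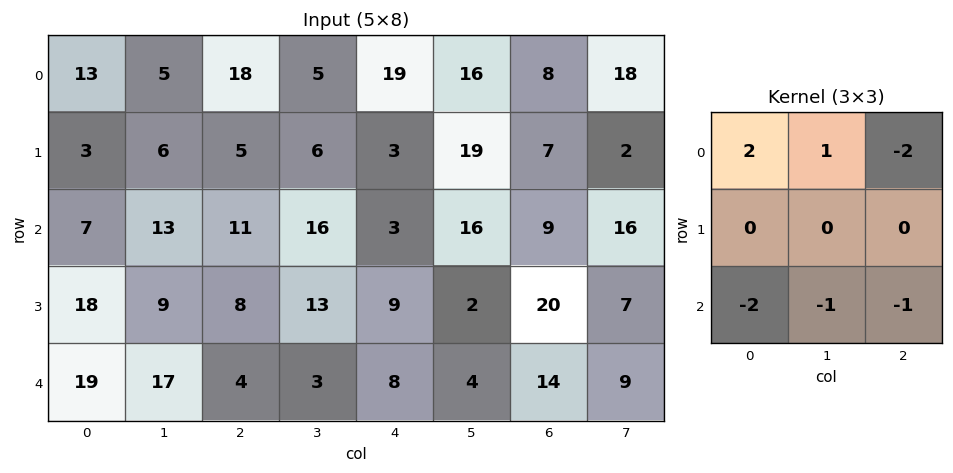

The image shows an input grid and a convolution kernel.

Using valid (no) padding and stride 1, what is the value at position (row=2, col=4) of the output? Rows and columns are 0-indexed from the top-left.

-30

The receptive field on the input at this output position is [3 16 9 / 9 2 20 / 8 4 14]. Elementwise product with the kernel and sum: 3·2 + 16·1 + 9·-2 + 8·-2 + 4·-1 + 14·-1.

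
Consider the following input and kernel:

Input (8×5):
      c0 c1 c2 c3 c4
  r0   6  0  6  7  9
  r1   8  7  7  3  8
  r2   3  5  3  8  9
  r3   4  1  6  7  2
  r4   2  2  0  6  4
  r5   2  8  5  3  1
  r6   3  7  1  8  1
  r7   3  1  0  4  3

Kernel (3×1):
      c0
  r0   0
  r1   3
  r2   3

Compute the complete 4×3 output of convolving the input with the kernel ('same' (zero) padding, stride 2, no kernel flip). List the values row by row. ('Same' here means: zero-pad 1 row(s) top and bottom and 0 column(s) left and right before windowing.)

42 39 51
21 27 33
12 15 15
18 3 12

Output[0,0]: The receptive field on the zero-padded input at this output position is [0 / 6 / 8]. Elementwise product with the kernel and sum: 6·3 + 8·3.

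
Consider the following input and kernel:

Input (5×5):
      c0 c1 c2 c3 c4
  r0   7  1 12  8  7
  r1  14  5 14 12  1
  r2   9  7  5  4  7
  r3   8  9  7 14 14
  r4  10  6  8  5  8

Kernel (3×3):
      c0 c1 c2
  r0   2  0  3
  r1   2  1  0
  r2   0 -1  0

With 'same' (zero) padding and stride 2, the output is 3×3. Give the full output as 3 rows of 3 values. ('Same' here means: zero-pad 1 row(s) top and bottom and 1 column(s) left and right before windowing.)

Output[0,0]: The receptive field on the zero-padded input at this output position is [0 0 0 / 0 7 1 / 0 14 5]. Elementwise product with the kernel and sum: 0·2 + 0·3 + 0·2 + 7·1 + 14·-1.

-7 0 22
16 58 25
37 80 46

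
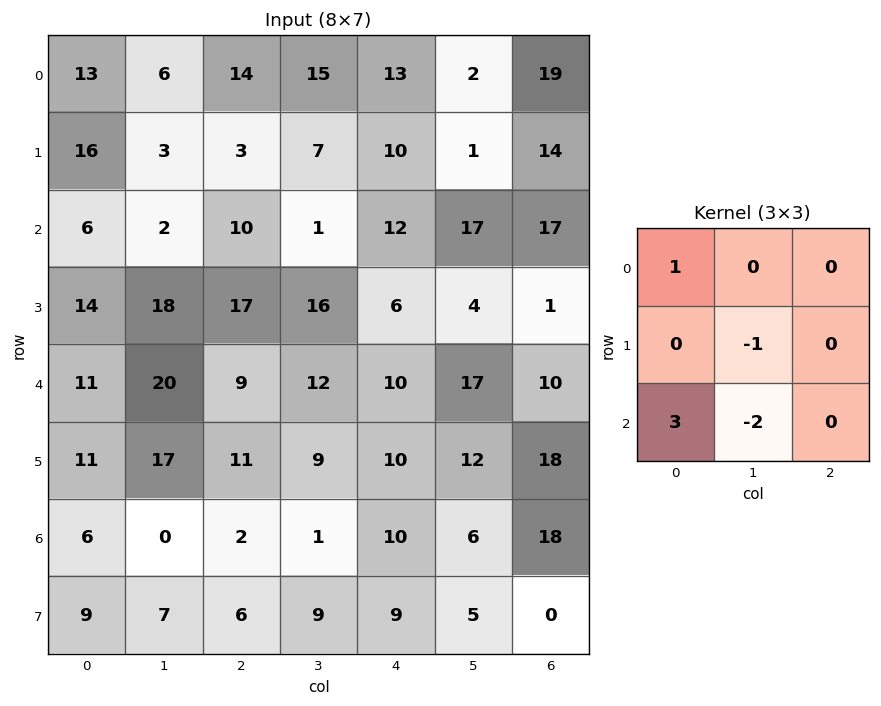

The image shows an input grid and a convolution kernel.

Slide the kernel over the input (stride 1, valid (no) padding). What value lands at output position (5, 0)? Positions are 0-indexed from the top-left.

24

The receptive field on the input at this output position is [11 17 11 / 6 0 2 / 9 7 6]. Elementwise product with the kernel and sum: 11·1 + 0·-1 + 9·3 + 7·-2.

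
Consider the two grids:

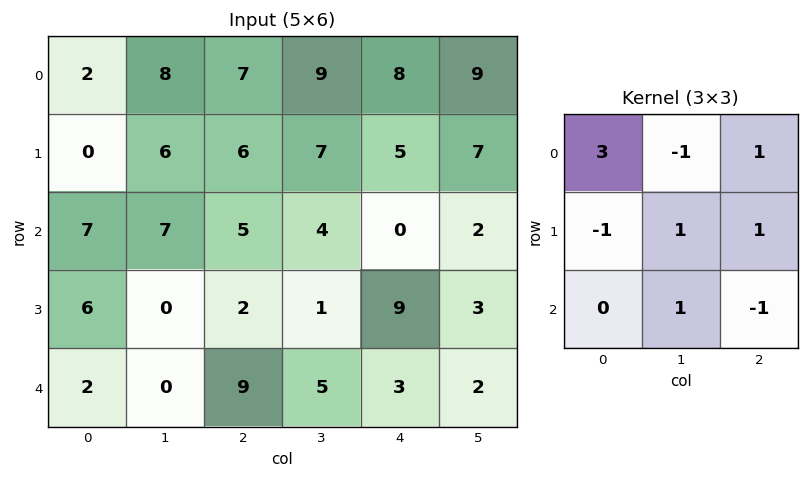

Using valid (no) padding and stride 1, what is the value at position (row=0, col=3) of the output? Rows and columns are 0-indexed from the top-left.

The receptive field on the input at this output position is [9 8 9 / 7 5 7 / 4 0 2]. Elementwise product with the kernel and sum: 9·3 + 8·-1 + 9·1 + 7·-1 + 5·1 + 7·1 + 0·1 + 2·-1.

31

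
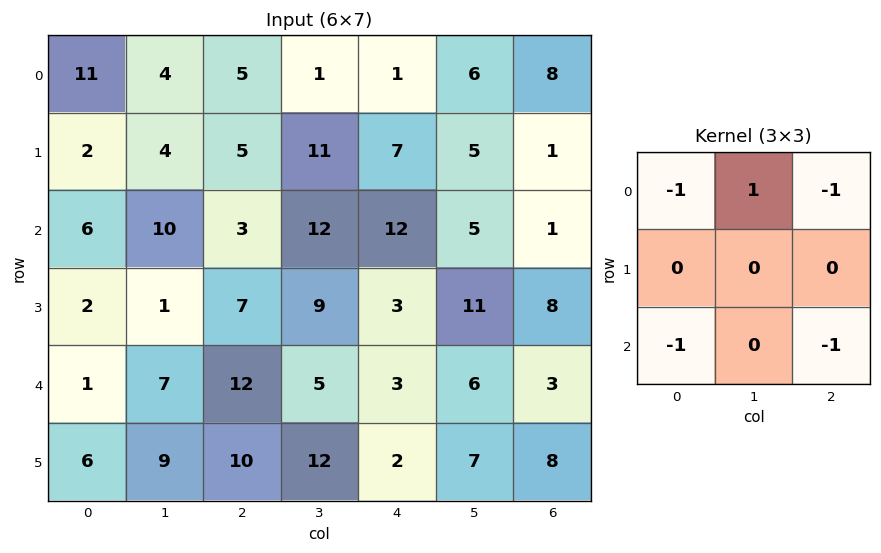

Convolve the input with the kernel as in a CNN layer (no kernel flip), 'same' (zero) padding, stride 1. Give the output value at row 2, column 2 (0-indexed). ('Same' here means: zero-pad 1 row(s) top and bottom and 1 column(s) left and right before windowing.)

-20

The receptive field on the zero-padded input at this output position is [4 5 11 / 10 3 12 / 1 7 9]. Elementwise product with the kernel and sum: 4·-1 + 5·1 + 11·-1 + 1·-1 + 9·-1.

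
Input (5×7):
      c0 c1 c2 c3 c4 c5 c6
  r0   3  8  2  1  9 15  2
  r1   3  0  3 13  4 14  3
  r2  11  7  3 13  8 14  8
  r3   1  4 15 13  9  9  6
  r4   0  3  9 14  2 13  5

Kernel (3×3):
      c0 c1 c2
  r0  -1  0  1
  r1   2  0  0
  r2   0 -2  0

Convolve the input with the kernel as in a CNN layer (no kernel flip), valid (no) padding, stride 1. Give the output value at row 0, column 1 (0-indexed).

-13

The receptive field on the input at this output position is [8 2 1 / 0 3 13 / 7 3 13]. Elementwise product with the kernel and sum: 8·-1 + 1·1 + 0·2 + 3·-2.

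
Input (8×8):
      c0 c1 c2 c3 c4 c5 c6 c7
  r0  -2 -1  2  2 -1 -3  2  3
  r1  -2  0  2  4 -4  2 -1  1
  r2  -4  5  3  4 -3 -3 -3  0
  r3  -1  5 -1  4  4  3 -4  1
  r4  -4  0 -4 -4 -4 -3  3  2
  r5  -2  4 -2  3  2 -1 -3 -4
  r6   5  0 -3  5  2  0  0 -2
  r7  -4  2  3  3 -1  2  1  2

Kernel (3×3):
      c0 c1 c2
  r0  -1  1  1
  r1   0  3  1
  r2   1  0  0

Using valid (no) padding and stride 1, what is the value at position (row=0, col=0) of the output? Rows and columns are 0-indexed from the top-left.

The receptive field on the input at this output position is [-2 -1 2 / -2 0 2 / -4 5 3]. Elementwise product with the kernel and sum: -2·-1 + -1·1 + 2·1 + 0·3 + 2·1 + -4·1.

1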